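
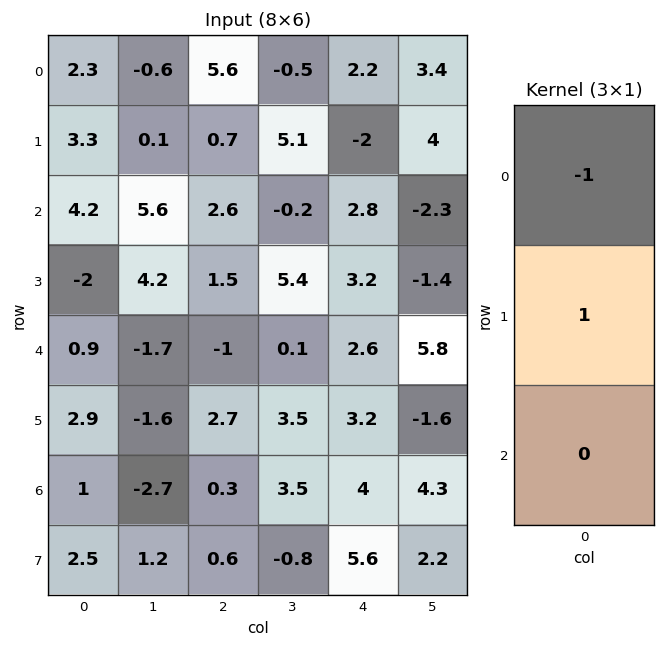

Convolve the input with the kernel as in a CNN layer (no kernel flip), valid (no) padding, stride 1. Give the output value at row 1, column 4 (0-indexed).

The receptive field on the input at this output position is [-2 / 2.8 / 3.2]. Elementwise product with the kernel and sum: -2·-1 + 2.8·1.

4.8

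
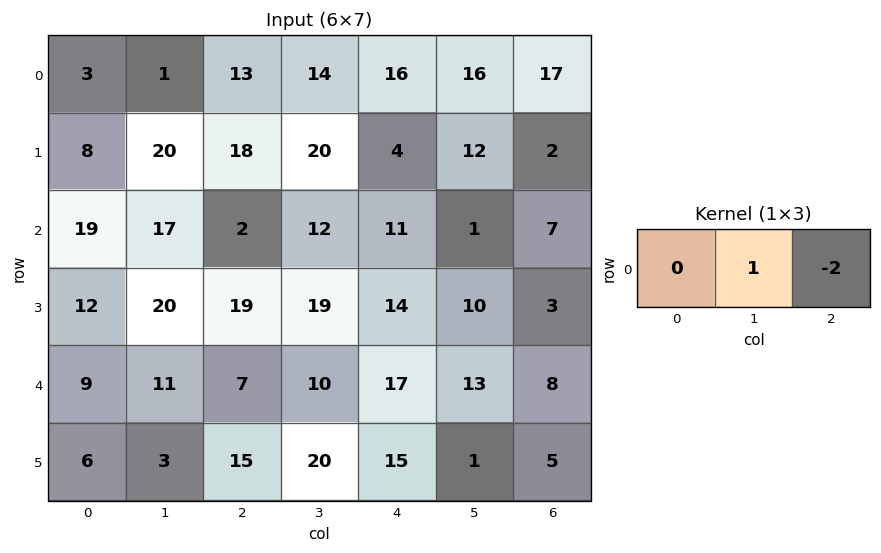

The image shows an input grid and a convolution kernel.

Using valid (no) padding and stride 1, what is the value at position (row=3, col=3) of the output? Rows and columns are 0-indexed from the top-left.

-6

The receptive field on the input at this output position is [19 14 10]. Elementwise product with the kernel and sum: 14·1 + 10·-2.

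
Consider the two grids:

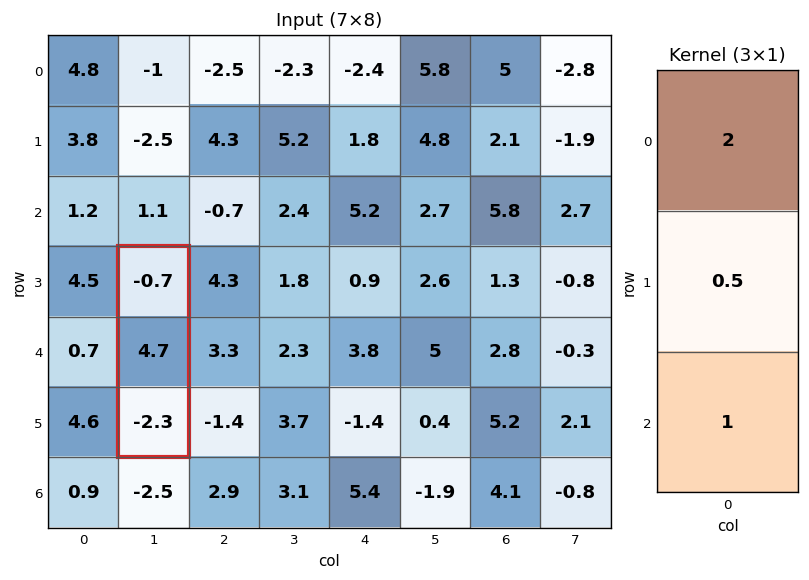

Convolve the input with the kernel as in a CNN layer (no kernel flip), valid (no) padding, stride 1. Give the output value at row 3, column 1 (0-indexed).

The receptive field on the input at this output position is [-0.7 / 4.7 / -2.3]. Elementwise product with the kernel and sum: -0.7·2 + 4.7·0.5 + -2.3·1.

-1.35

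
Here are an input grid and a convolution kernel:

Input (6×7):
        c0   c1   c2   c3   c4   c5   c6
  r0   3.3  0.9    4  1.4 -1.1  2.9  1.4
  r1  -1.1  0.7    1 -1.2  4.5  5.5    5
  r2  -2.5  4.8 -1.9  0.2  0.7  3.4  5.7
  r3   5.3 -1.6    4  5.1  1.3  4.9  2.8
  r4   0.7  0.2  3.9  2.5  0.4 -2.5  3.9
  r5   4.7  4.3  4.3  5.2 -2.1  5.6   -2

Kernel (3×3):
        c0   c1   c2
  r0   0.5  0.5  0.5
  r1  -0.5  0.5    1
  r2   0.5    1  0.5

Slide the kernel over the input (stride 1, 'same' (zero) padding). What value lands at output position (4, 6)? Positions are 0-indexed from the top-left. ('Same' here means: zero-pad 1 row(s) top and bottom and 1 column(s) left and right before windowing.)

The receptive field on the zero-padded input at this output position is [4.9 2.8 0 / -2.5 3.9 0 / 5.6 -2 0]. Elementwise product with the kernel and sum: 4.9·0.5 + 2.8·0.5 + 0·0.5 + -2.5·-0.5 + 3.9·0.5 + 0·1 + 5.6·0.5 + -2·1 + 0·0.5.

7.85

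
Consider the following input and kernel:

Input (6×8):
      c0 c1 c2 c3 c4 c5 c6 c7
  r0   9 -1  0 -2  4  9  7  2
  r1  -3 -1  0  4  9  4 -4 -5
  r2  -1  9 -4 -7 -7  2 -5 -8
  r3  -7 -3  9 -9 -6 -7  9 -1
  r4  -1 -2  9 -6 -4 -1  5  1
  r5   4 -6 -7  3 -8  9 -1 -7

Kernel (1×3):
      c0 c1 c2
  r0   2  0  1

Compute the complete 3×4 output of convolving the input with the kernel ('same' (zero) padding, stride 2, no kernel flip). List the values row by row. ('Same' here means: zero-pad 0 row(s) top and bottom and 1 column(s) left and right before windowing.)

Output[0,0]: The receptive field on the zero-padded input at this output position is [0 9 -1]. Elementwise product with the kernel and sum: 0·2 + -1·1.

-1 -4 5 20
9 11 -12 -4
-2 -10 -13 -1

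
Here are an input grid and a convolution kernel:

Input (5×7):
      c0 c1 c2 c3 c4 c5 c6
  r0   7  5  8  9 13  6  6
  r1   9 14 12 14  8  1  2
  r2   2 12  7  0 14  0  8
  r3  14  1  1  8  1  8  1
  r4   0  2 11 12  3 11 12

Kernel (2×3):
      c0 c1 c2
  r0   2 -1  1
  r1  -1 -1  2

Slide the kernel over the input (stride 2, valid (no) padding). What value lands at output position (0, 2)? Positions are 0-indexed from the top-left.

21

The receptive field on the input at this output position is [13 6 6 / 8 1 2]. Elementwise product with the kernel and sum: 13·2 + 6·-1 + 6·1 + 8·-1 + 1·-1 + 2·2.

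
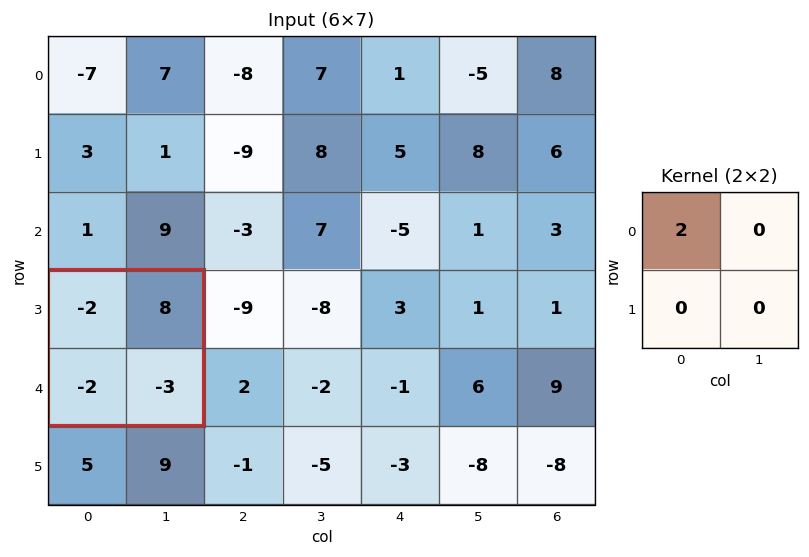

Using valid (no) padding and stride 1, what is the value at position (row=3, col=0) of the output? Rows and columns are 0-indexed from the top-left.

-4

The receptive field on the input at this output position is [-2 8 / -2 -3]. Elementwise product with the kernel and sum: -2·2.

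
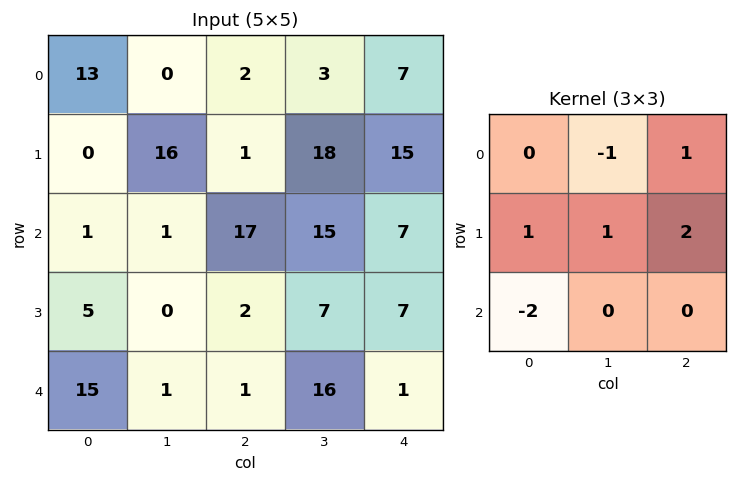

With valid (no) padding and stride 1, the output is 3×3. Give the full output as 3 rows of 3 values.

18 52 19
11 65 39
-5 12 13

Output[0,0]: The receptive field on the input at this output position is [13 0 2 / 0 16 1 / 1 1 17]. Elementwise product with the kernel and sum: 0·-1 + 2·1 + 0·1 + 16·1 + 1·2 + 1·-2.
Output[0,1]: The receptive field on the input at this output position is [0 2 3 / 16 1 18 / 1 17 15]. Elementwise product with the kernel and sum: 2·-1 + 3·1 + 16·1 + 1·1 + 18·2 + 1·-2.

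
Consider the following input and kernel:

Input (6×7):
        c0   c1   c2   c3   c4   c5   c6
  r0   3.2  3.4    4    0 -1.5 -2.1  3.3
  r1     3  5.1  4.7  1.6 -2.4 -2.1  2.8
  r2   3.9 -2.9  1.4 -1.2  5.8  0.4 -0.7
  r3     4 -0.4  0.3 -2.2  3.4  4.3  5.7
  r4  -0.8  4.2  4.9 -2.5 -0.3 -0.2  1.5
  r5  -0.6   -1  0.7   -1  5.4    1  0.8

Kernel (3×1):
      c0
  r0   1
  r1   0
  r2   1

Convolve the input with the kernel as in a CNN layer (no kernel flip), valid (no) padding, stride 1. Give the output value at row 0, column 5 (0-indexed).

-1.7

The receptive field on the input at this output position is [-2.1 / -2.1 / 0.4]. Elementwise product with the kernel and sum: -2.1·1 + 0.4·1.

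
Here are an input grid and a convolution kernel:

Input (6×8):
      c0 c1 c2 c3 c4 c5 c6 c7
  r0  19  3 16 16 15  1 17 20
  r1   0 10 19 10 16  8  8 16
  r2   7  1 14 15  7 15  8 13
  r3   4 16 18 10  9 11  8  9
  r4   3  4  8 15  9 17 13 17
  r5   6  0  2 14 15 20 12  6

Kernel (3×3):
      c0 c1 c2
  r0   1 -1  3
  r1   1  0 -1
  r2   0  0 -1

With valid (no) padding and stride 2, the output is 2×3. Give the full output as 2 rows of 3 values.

Output[0,0]: The receptive field on the input at this output position is [19 3 16 / 0 10 19 / 7 1 14]. Elementwise product with the kernel and sum: 19·1 + 3·-1 + 16·3 + 0·1 + 19·-1 + 14·-1.
Output[0,1]: The receptive field on the input at this output position is [16 16 15 / 19 10 16 / 14 15 7]. Elementwise product with the kernel and sum: 16·1 + 16·-1 + 15·3 + 19·1 + 16·-1 + 7·-1.

31 41 65
26 20 4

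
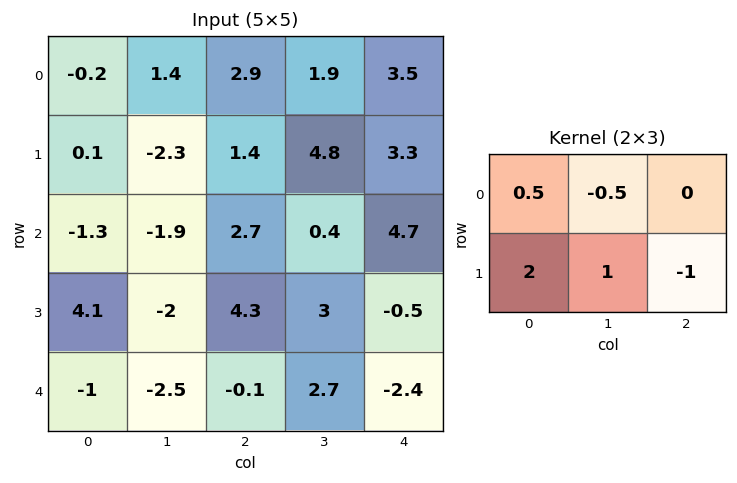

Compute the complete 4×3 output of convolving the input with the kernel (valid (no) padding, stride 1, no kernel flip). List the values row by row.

-4.3 -8.75 4.8
-6 -3.35 -0.6
2.2 -5 13.25
-1.35 -10.95 5.55

Output[0,0]: The receptive field on the input at this output position is [-0.2 1.4 2.9 / 0.1 -2.3 1.4]. Elementwise product with the kernel and sum: -0.2·0.5 + 1.4·-0.5 + 0.1·2 + -2.3·1 + 1.4·-1.
Output[0,1]: The receptive field on the input at this output position is [1.4 2.9 1.9 / -2.3 1.4 4.8]. Elementwise product with the kernel and sum: 1.4·0.5 + 2.9·-0.5 + -2.3·2 + 1.4·1 + 4.8·-1.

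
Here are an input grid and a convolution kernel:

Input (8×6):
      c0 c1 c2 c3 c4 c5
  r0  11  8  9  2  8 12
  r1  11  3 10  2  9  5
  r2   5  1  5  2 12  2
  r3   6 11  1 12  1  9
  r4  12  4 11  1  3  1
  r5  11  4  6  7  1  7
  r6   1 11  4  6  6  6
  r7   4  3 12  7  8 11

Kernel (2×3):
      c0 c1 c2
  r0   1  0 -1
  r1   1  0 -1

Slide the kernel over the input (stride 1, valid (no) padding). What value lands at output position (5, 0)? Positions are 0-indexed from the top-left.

The receptive field on the input at this output position is [11 4 6 / 1 11 4]. Elementwise product with the kernel and sum: 11·1 + 6·-1 + 1·1 + 4·-1.

2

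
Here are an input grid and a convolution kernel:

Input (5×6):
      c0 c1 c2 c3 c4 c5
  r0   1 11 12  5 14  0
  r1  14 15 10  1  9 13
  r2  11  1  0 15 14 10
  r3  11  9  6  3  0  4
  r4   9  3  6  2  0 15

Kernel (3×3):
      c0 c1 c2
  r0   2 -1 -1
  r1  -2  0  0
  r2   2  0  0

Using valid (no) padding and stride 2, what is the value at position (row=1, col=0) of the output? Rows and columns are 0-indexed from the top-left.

17

The receptive field on the input at this output position is [11 1 0 / 11 9 6 / 9 3 6]. Elementwise product with the kernel and sum: 11·2 + 1·-1 + 0·-1 + 11·-2 + 9·2.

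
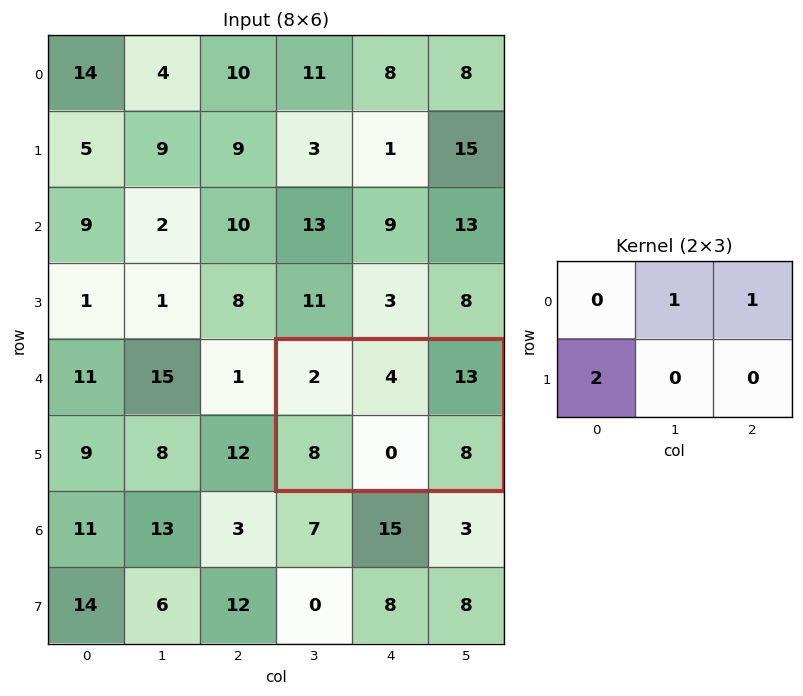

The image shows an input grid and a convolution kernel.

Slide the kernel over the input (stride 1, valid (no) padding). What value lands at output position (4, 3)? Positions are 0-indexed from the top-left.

33

The receptive field on the input at this output position is [2 4 13 / 8 0 8]. Elementwise product with the kernel and sum: 4·1 + 13·1 + 8·2.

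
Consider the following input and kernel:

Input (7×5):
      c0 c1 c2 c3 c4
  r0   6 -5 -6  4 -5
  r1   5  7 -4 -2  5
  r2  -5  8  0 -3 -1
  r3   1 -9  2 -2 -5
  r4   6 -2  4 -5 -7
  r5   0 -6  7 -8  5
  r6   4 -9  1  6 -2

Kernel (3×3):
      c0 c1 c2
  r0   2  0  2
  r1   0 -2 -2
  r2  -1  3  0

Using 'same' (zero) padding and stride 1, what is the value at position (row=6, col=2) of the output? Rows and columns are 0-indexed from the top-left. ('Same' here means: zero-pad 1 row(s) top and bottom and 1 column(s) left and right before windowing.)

-42

The receptive field on the zero-padded input at this output position is [-6 7 -8 / -9 1 6 / 0 0 0]. Elementwise product with the kernel and sum: -6·2 + -8·2 + 1·-2 + 6·-2 + 0·-1 + 0·3.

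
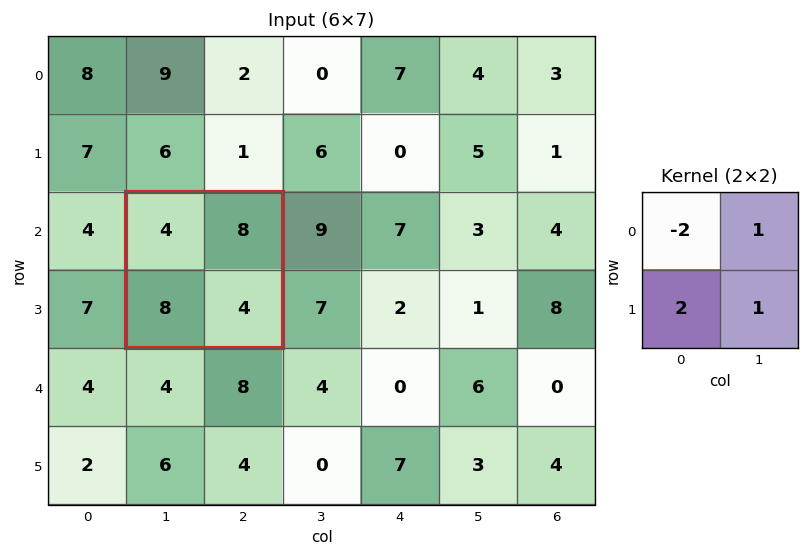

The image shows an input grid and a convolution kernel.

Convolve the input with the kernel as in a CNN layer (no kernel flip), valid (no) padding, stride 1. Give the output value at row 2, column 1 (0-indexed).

The receptive field on the input at this output position is [4 8 / 8 4]. Elementwise product with the kernel and sum: 4·-2 + 8·1 + 8·2 + 4·1.

20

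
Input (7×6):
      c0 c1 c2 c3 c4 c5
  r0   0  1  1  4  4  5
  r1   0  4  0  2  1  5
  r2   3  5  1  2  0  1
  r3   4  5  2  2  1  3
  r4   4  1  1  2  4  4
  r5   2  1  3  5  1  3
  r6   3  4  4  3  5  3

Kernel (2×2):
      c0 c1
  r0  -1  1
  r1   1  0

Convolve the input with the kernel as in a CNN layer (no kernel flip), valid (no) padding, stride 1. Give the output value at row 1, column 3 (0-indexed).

1

The receptive field on the input at this output position is [2 1 / 2 0]. Elementwise product with the kernel and sum: 2·-1 + 1·1 + 2·1.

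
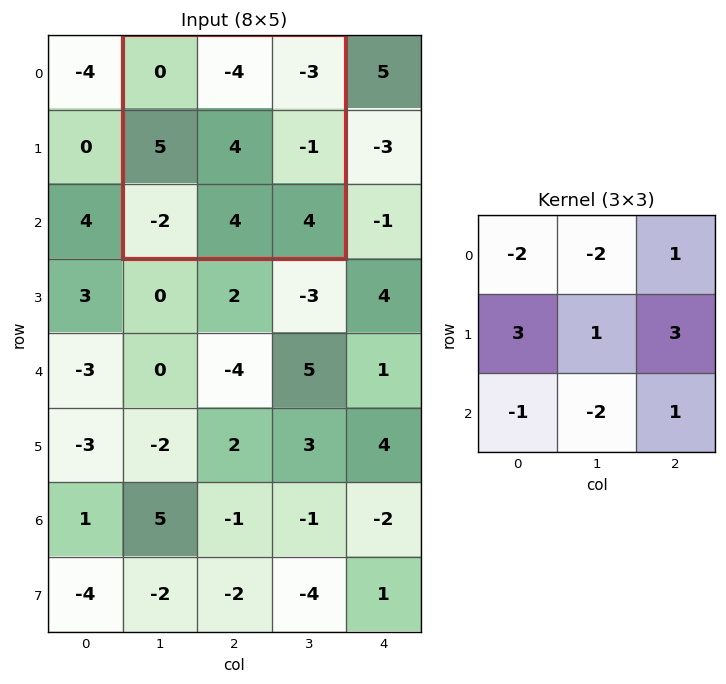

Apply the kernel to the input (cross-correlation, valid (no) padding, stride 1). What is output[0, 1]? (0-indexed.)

19

The receptive field on the input at this output position is [0 -4 -3 / 5 4 -1 / -2 4 4]. Elementwise product with the kernel and sum: 0·-2 + -4·-2 + -3·1 + 5·3 + 4·1 + -1·3 + -2·-1 + 4·-2 + 4·1.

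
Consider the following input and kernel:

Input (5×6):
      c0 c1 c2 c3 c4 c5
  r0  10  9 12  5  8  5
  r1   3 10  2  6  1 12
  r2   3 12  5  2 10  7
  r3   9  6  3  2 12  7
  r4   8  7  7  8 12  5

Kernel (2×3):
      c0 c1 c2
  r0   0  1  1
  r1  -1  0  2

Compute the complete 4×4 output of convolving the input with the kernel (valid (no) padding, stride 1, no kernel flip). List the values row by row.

Output[0,0]: The receptive field on the input at this output position is [10 9 12 / 3 10 2]. Elementwise product with the kernel and sum: 9·1 + 12·1 + 3·-1 + 2·2.

22 19 13 31
19 0 22 25
14 5 33 29
15 14 31 21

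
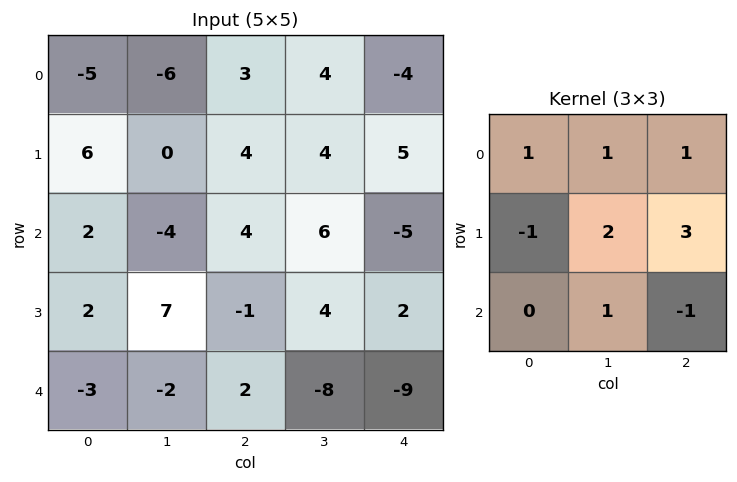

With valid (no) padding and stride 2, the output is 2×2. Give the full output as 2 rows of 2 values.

Output[0,0]: The receptive field on the input at this output position is [-5 -6 3 / 6 0 4 / 2 -4 4]. Elementwise product with the kernel and sum: -5·1 + -6·1 + 3·1 + 6·-1 + 0·2 + 4·3 + -4·1 + 4·-1.
Output[0,1]: The receptive field on the input at this output position is [3 4 -4 / 4 4 5 / 4 6 -5]. Elementwise product with the kernel and sum: 3·1 + 4·1 + -4·1 + 4·-1 + 4·2 + 5·3 + 6·1 + -5·-1.

-10 33
7 21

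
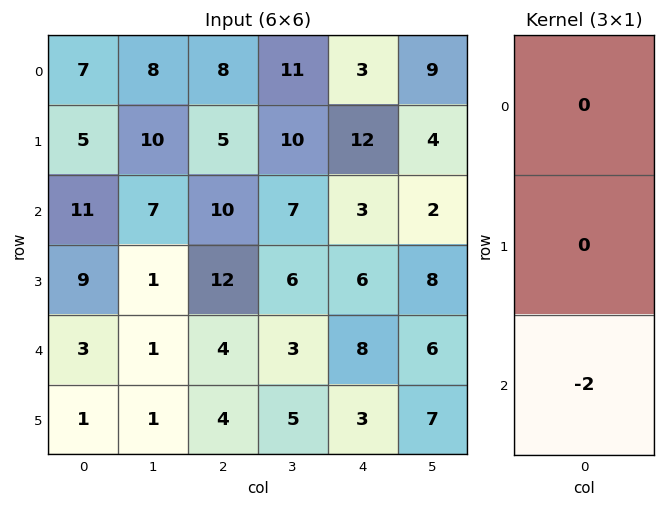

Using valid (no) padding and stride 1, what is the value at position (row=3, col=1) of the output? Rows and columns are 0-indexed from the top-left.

The receptive field on the input at this output position is [1 / 1 / 1]. Elementwise product with the kernel and sum: 1·-2.

-2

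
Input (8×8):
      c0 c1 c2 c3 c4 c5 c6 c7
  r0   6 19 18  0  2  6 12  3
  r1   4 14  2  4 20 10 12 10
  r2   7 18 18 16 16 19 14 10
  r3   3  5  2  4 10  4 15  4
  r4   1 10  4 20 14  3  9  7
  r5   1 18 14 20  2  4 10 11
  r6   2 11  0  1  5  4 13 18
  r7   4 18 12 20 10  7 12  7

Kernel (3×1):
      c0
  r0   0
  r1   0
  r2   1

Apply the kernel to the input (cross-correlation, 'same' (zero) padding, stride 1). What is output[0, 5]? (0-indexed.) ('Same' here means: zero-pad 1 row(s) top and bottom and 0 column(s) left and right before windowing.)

10

The receptive field on the zero-padded input at this output position is [0 / 6 / 10]. Elementwise product with the kernel and sum: 10·1.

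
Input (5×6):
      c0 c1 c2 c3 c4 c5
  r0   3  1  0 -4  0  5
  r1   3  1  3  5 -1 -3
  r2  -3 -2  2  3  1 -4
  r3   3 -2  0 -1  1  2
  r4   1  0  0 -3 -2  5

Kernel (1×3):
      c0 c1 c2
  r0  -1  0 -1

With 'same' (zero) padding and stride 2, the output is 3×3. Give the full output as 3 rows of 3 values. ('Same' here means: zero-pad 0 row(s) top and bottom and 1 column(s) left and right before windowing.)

Output[0,0]: The receptive field on the zero-padded input at this output position is [0 3 1]. Elementwise product with the kernel and sum: 0·-1 + 1·-1.
Output[0,1]: The receptive field on the zero-padded input at this output position is [1 0 -4]. Elementwise product with the kernel and sum: 1·-1 + -4·-1.

-1 3 -1
2 -1 1
0 3 -2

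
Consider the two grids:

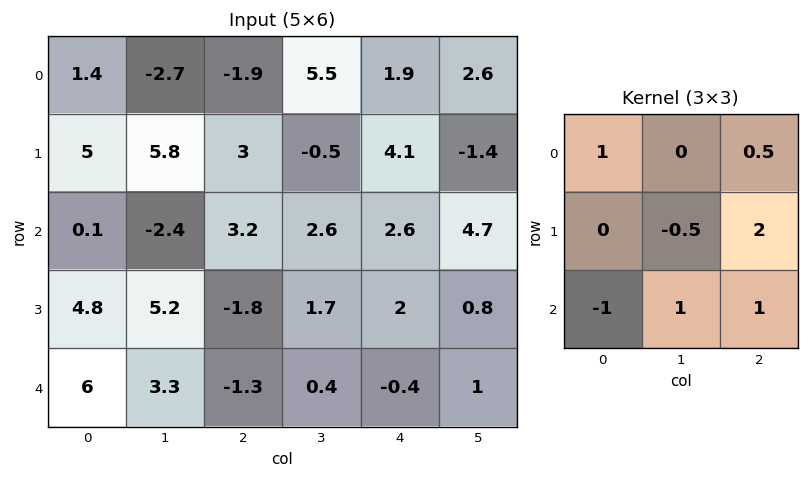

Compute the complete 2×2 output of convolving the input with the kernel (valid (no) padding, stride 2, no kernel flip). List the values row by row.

4.25 9.5
-8.5 8.95

Output[0,0]: The receptive field on the input at this output position is [1.4 -2.7 -1.9 / 5 5.8 3 / 0.1 -2.4 3.2]. Elementwise product with the kernel and sum: 1.4·1 + -1.9·0.5 + 5.8·-0.5 + 3·2 + 0.1·-1 + -2.4·1 + 3.2·1.
Output[0,1]: The receptive field on the input at this output position is [-1.9 5.5 1.9 / 3 -0.5 4.1 / 3.2 2.6 2.6]. Elementwise product with the kernel and sum: -1.9·1 + 1.9·0.5 + -0.5·-0.5 + 4.1·2 + 3.2·-1 + 2.6·1 + 2.6·1.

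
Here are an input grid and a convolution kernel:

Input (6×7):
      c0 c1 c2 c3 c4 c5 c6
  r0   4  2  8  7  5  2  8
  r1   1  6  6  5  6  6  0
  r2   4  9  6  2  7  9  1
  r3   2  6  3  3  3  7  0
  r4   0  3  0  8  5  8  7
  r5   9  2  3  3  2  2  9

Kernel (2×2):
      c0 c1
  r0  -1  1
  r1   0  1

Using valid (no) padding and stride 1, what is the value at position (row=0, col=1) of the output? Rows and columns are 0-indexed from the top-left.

12

The receptive field on the input at this output position is [2 8 / 6 6]. Elementwise product with the kernel and sum: 2·-1 + 8·1 + 6·1.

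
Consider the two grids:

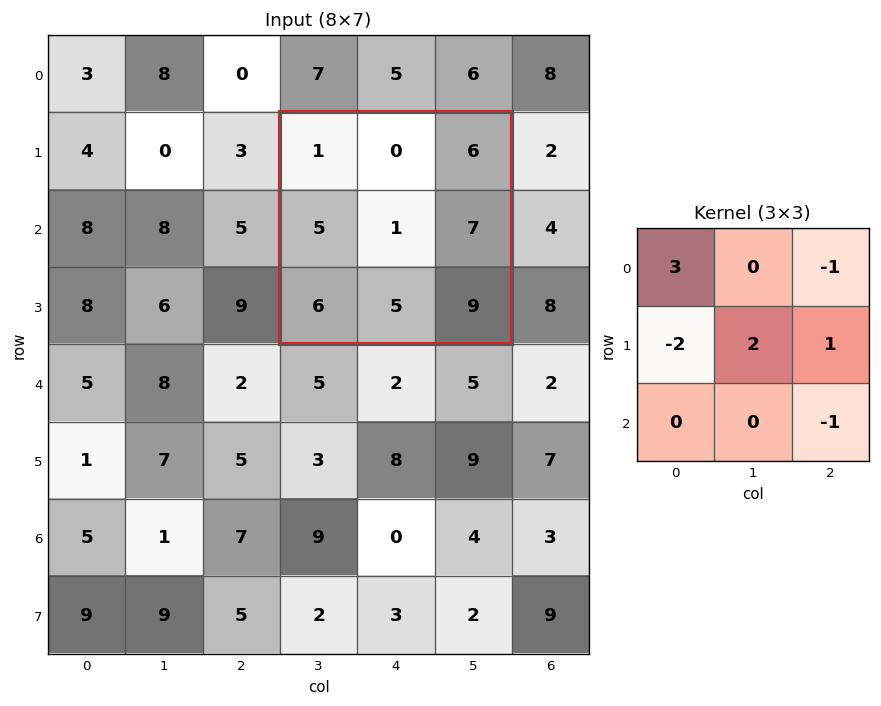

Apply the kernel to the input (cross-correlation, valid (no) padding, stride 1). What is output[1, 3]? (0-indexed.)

The receptive field on the input at this output position is [1 0 6 / 5 1 7 / 6 5 9]. Elementwise product with the kernel and sum: 1·3 + 6·-1 + 5·-2 + 1·2 + 7·1 + 9·-1.

-13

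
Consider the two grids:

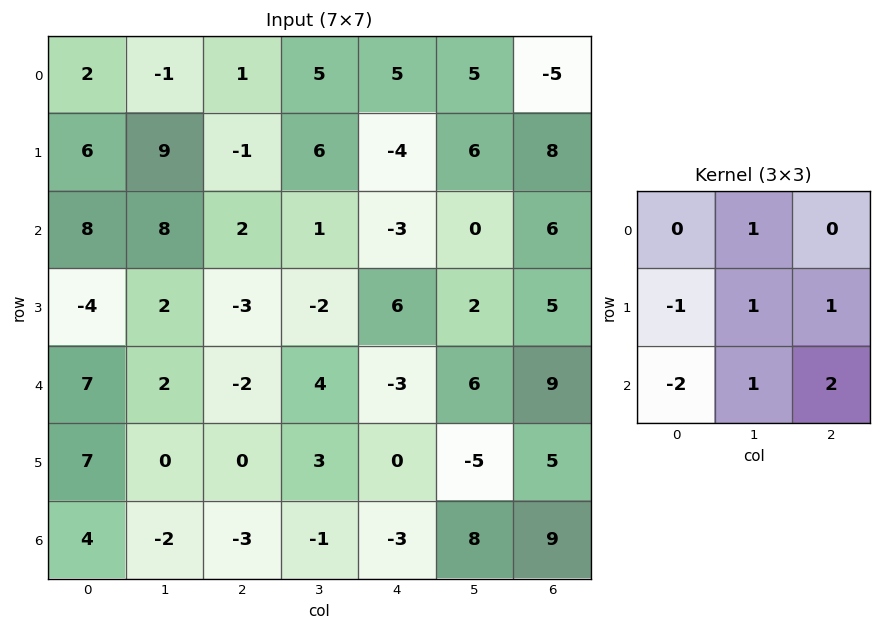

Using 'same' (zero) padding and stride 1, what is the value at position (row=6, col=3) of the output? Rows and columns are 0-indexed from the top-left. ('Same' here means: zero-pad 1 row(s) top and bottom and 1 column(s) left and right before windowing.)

2

The receptive field on the zero-padded input at this output position is [0 3 0 / -3 -1 -3 / 0 0 0]. Elementwise product with the kernel and sum: 3·1 + -3·-1 + -1·1 + -3·1 + 0·-2 + 0·1 + 0·2.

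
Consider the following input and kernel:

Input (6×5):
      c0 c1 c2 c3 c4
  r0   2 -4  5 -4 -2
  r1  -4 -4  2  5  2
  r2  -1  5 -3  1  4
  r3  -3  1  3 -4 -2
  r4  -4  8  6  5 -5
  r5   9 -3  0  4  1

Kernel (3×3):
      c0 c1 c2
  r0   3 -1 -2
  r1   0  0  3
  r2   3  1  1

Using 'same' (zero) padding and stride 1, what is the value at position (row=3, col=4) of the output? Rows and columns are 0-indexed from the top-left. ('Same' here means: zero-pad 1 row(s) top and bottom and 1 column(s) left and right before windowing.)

9

The receptive field on the zero-padded input at this output position is [1 4 0 / -4 -2 0 / 5 -5 0]. Elementwise product with the kernel and sum: 1·3 + 4·-1 + 0·-2 + 0·3 + 5·3 + -5·1 + 0·1.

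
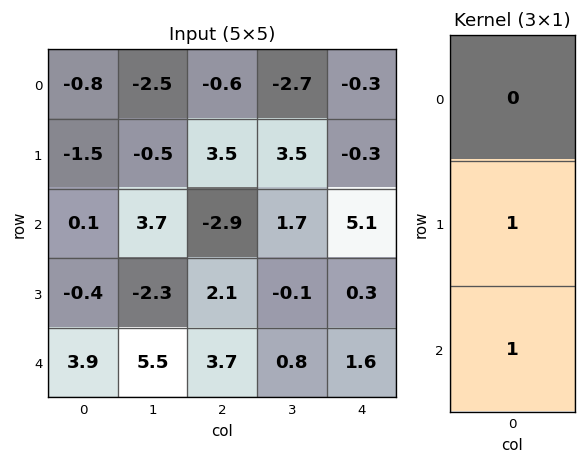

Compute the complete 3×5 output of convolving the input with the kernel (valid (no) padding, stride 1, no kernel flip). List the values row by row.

-1.4 3.2 0.6 5.2 4.8
-0.3 1.4 -0.8 1.6 5.4
3.5 3.2 5.8 0.7 1.9

Output[0,0]: The receptive field on the input at this output position is [-0.8 / -1.5 / 0.1]. Elementwise product with the kernel and sum: -1.5·1 + 0.1·1.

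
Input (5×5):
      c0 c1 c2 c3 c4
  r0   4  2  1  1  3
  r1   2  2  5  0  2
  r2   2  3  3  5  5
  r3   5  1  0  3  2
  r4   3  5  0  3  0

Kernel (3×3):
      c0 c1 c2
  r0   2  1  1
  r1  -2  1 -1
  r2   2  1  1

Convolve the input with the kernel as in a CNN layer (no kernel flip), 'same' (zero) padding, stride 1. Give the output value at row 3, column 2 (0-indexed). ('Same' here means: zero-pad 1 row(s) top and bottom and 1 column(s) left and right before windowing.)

22

The receptive field on the zero-padded input at this output position is [3 3 5 / 1 0 3 / 5 0 3]. Elementwise product with the kernel and sum: 3·2 + 3·1 + 5·1 + 1·-2 + 0·1 + 3·-1 + 5·2 + 0·1 + 3·1.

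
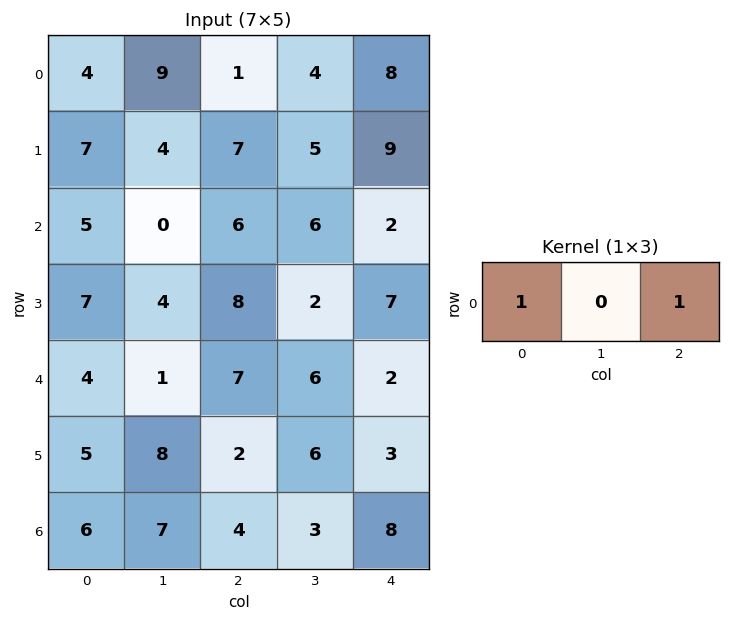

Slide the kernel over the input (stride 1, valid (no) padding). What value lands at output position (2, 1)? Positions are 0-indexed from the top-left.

6

The receptive field on the input at this output position is [0 6 6]. Elementwise product with the kernel and sum: 0·1 + 6·1.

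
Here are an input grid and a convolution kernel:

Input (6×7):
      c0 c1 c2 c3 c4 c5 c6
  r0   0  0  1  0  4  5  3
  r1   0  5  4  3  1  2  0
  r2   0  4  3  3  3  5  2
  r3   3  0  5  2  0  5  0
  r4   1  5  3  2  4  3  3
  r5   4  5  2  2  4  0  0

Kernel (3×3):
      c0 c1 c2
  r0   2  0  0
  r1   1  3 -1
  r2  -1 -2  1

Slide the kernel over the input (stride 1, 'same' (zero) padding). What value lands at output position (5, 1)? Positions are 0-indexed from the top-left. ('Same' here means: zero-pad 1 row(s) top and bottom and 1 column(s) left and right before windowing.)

The receptive field on the zero-padded input at this output position is [1 5 3 / 4 5 2 / 0 0 0]. Elementwise product with the kernel and sum: 1·2 + 4·1 + 5·3 + 2·-1 + 0·-1 + 0·-2 + 0·1.

19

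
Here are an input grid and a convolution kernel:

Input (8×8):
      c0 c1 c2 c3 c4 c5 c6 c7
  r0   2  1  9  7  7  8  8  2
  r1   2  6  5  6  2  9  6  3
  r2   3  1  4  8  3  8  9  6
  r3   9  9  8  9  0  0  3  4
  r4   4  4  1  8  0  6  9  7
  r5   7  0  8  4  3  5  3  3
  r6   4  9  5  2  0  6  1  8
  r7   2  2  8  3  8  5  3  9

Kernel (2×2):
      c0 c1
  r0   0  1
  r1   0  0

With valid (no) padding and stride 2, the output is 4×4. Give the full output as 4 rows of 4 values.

1 7 8 2
1 8 8 6
4 8 6 7
9 2 6 8

Output[0,0]: The receptive field on the input at this output position is [2 1 / 2 6]. Elementwise product with the kernel and sum: 1·1.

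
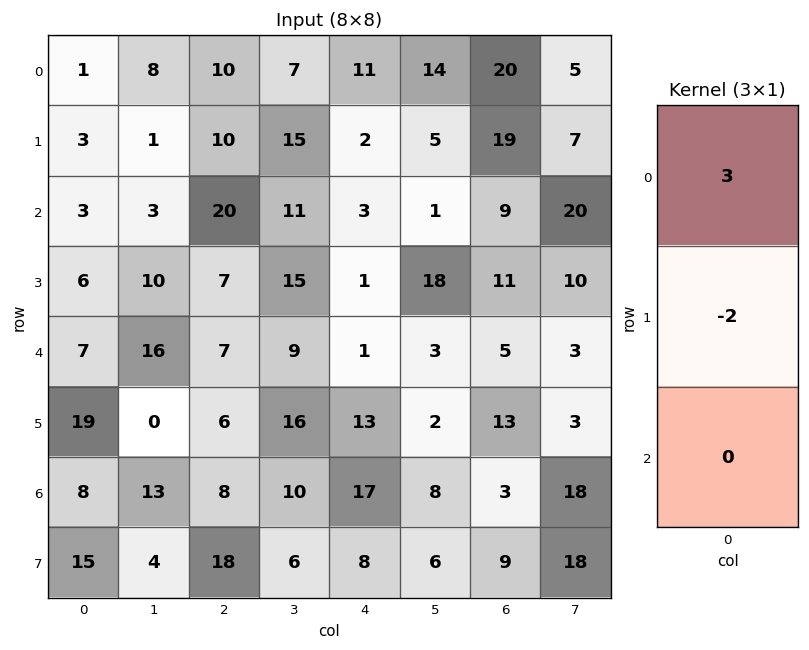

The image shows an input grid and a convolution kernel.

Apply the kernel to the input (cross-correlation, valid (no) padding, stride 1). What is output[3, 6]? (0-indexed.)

The receptive field on the input at this output position is [11 / 5 / 13]. Elementwise product with the kernel and sum: 11·3 + 5·-2.

23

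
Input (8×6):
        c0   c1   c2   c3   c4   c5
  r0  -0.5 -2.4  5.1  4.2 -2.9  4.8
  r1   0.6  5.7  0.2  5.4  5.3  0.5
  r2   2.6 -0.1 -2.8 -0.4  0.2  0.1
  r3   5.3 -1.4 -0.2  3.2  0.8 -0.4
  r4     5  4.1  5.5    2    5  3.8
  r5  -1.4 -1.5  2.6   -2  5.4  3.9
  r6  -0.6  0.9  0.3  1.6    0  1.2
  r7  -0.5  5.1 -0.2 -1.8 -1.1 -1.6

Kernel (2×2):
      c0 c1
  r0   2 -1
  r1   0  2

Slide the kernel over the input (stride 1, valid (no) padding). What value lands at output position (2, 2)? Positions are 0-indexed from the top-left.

1.2

The receptive field on the input at this output position is [-2.8 -0.4 / -0.2 3.2]. Elementwise product with the kernel and sum: -2.8·2 + -0.4·-1 + 3.2·2.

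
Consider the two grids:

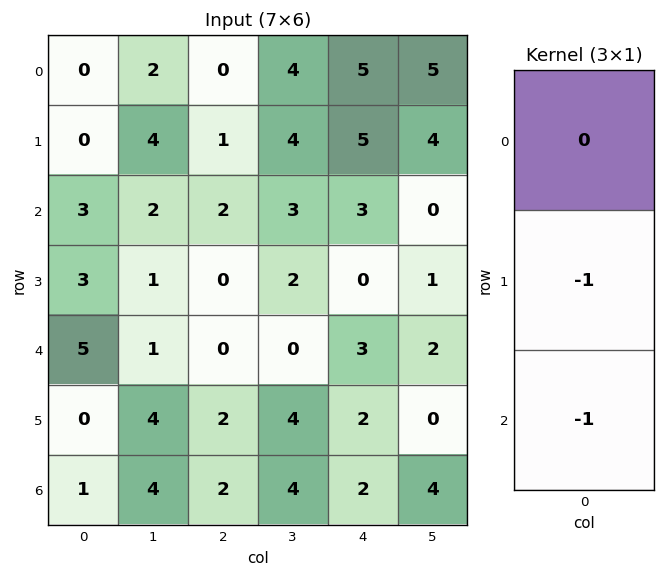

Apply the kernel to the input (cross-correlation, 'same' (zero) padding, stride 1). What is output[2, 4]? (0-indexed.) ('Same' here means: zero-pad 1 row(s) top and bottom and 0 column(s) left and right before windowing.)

-3

The receptive field on the zero-padded input at this output position is [5 / 3 / 0]. Elementwise product with the kernel and sum: 3·-1 + 0·-1.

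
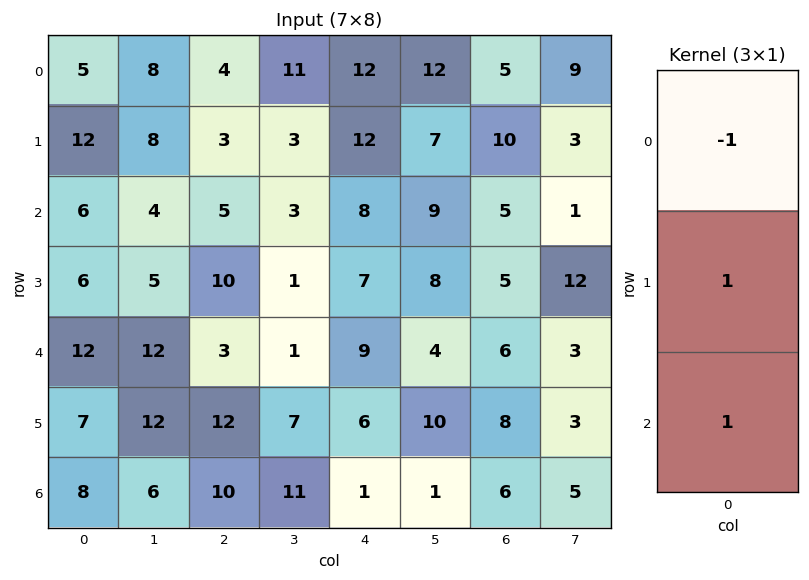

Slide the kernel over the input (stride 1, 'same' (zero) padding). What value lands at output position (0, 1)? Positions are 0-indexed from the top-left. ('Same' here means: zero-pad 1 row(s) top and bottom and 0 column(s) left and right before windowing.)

The receptive field on the zero-padded input at this output position is [0 / 8 / 8]. Elementwise product with the kernel and sum: 0·-1 + 8·1 + 8·1.

16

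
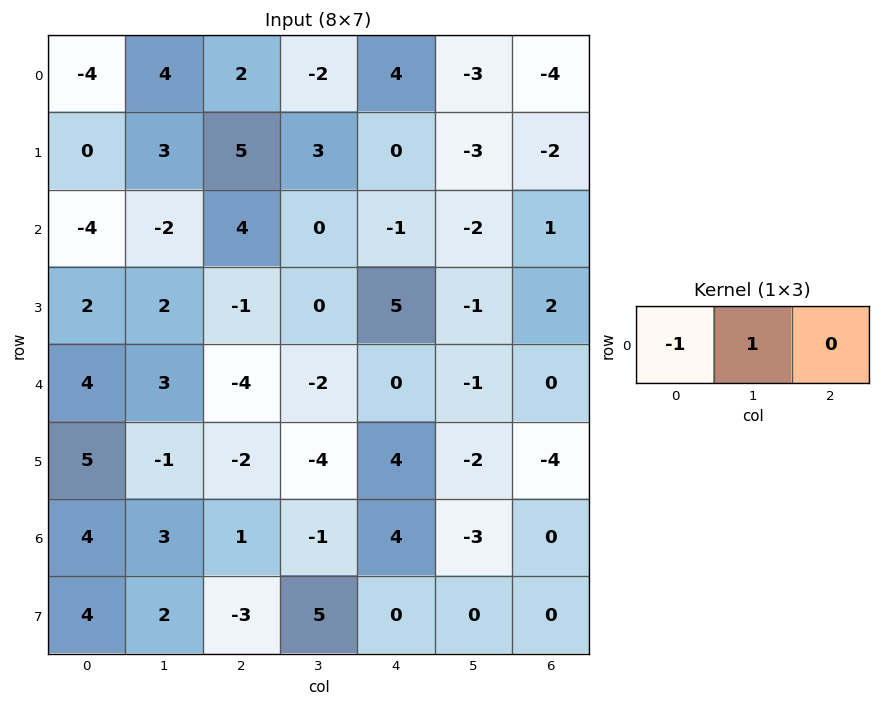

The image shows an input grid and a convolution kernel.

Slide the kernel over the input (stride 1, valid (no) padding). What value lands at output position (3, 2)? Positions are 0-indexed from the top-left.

The receptive field on the input at this output position is [-1 0 5]. Elementwise product with the kernel and sum: -1·-1 + 0·1.

1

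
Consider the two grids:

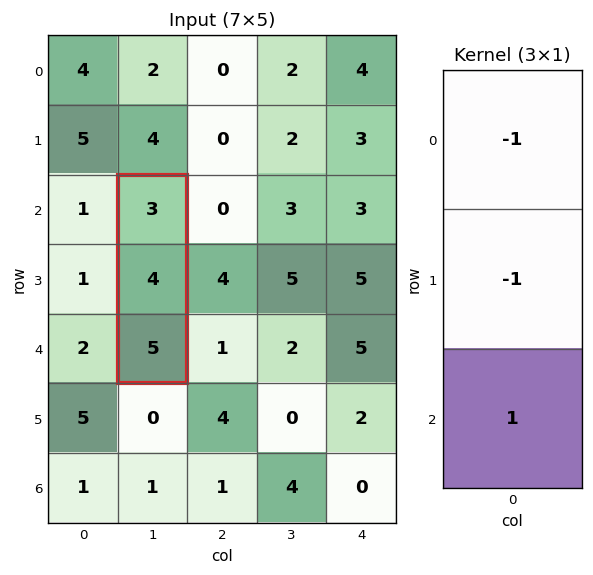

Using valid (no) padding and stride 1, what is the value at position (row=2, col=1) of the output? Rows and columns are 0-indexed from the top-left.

The receptive field on the input at this output position is [3 / 4 / 5]. Elementwise product with the kernel and sum: 3·-1 + 4·-1 + 5·1.

-2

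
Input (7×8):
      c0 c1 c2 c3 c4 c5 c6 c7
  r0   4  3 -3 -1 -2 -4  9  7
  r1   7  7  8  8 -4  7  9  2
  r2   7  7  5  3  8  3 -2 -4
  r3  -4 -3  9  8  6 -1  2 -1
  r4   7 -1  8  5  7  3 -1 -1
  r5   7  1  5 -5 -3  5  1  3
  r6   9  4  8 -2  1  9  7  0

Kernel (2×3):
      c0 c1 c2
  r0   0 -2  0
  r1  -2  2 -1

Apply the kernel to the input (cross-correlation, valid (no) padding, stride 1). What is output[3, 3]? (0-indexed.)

The receptive field on the input at this output position is [8 6 -1 / 5 7 3]. Elementwise product with the kernel and sum: 6·-2 + 5·-2 + 7·2 + 3·-1.

-11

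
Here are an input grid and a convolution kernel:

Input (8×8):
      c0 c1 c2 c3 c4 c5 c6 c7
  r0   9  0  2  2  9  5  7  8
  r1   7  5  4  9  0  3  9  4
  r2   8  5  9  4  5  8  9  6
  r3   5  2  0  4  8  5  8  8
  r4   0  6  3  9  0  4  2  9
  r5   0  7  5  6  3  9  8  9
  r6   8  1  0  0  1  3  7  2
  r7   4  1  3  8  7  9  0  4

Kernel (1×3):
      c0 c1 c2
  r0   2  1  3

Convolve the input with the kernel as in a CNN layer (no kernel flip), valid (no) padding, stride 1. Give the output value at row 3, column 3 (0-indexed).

31

The receptive field on the input at this output position is [4 8 5]. Elementwise product with the kernel and sum: 4·2 + 8·1 + 5·3.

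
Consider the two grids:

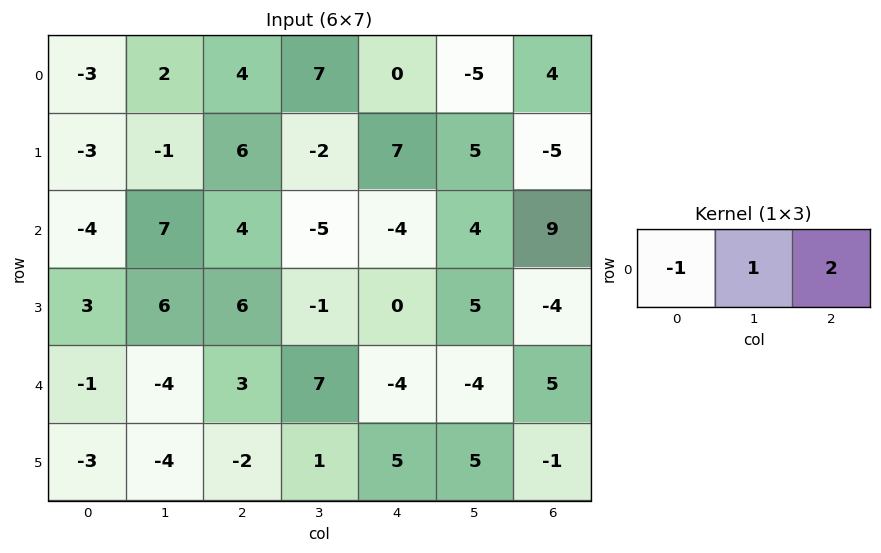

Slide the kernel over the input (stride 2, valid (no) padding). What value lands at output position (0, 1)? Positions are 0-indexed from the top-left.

The receptive field on the input at this output position is [4 7 0]. Elementwise product with the kernel and sum: 4·-1 + 7·1 + 0·2.

3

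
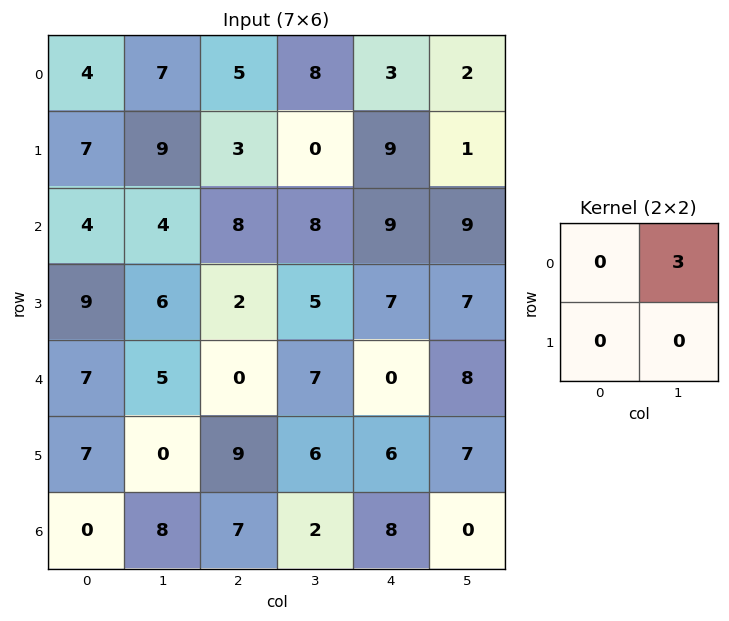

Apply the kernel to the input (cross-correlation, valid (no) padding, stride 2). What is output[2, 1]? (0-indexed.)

21

The receptive field on the input at this output position is [0 7 / 9 6]. Elementwise product with the kernel and sum: 7·3.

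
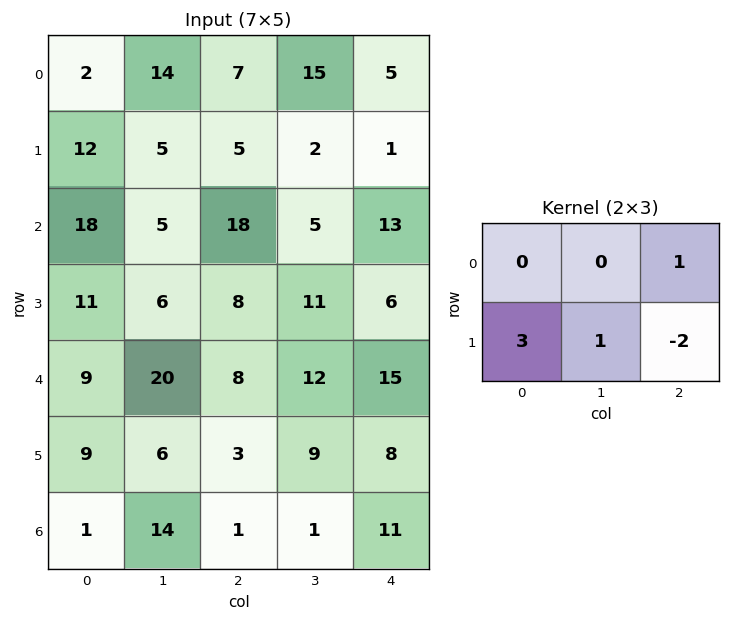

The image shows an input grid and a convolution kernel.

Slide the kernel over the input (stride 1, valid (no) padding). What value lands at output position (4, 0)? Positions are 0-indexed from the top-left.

The receptive field on the input at this output position is [9 20 8 / 9 6 3]. Elementwise product with the kernel and sum: 8·1 + 9·3 + 6·1 + 3·-2.

35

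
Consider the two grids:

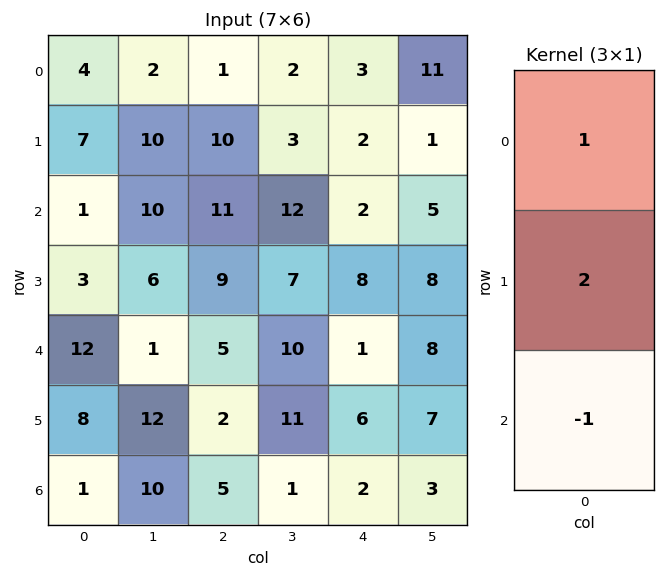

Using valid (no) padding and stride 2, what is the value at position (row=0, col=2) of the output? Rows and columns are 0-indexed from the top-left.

The receptive field on the input at this output position is [3 / 2 / 2]. Elementwise product with the kernel and sum: 3·1 + 2·2 + 2·-1.

5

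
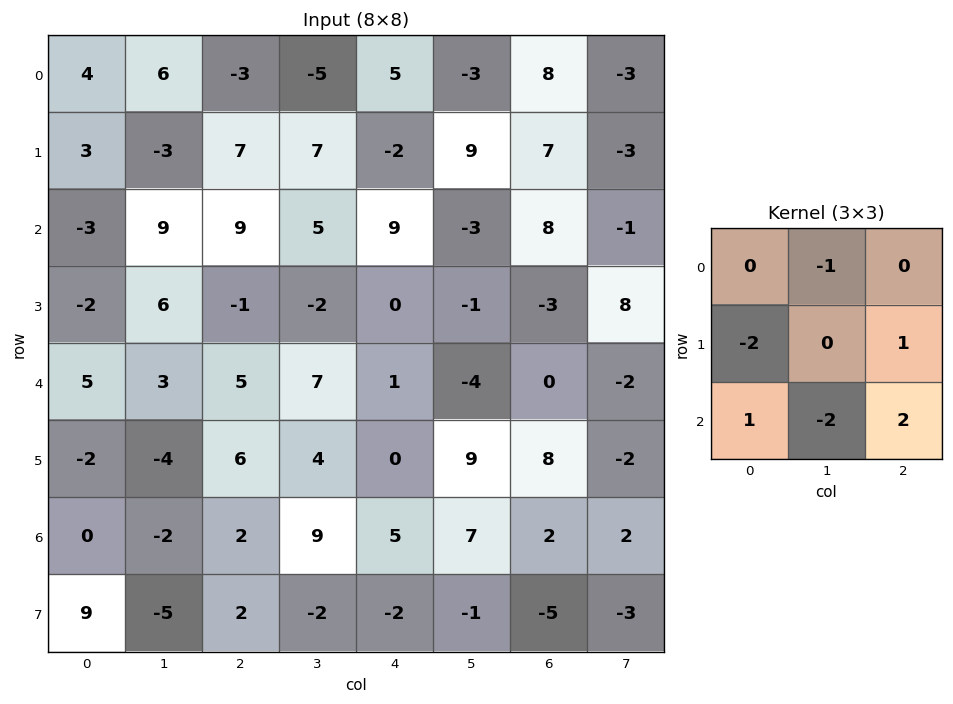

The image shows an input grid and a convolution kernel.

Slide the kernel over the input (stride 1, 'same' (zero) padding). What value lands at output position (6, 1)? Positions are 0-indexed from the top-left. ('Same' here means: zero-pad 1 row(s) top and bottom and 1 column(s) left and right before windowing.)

The receptive field on the zero-padded input at this output position is [-2 -4 6 / 0 -2 2 / 9 -5 2]. Elementwise product with the kernel and sum: -4·-1 + 0·-2 + 2·1 + 9·1 + -5·-2 + 2·2.

29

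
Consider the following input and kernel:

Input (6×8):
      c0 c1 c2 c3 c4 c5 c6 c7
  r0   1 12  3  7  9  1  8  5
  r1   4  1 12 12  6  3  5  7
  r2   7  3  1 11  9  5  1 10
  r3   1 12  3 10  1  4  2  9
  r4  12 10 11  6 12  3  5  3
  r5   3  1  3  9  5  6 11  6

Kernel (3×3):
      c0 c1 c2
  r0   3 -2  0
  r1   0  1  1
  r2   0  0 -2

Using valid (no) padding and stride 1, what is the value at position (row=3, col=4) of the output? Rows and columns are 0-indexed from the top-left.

The receptive field on the input at this output position is [1 4 2 / 12 3 5 / 5 6 11]. Elementwise product with the kernel and sum: 1·3 + 4·-2 + 3·1 + 5·1 + 11·-2.

-19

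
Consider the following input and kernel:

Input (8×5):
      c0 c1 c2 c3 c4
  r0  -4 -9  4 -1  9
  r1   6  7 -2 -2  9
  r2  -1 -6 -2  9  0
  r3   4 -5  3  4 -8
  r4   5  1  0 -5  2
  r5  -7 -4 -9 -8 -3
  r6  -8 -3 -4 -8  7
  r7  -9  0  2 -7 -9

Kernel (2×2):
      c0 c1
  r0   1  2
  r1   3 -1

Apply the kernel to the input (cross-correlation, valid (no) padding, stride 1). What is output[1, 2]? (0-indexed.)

-21

The receptive field on the input at this output position is [-2 -2 / -2 9]. Elementwise product with the kernel and sum: -2·1 + -2·2 + -2·3 + 9·-1.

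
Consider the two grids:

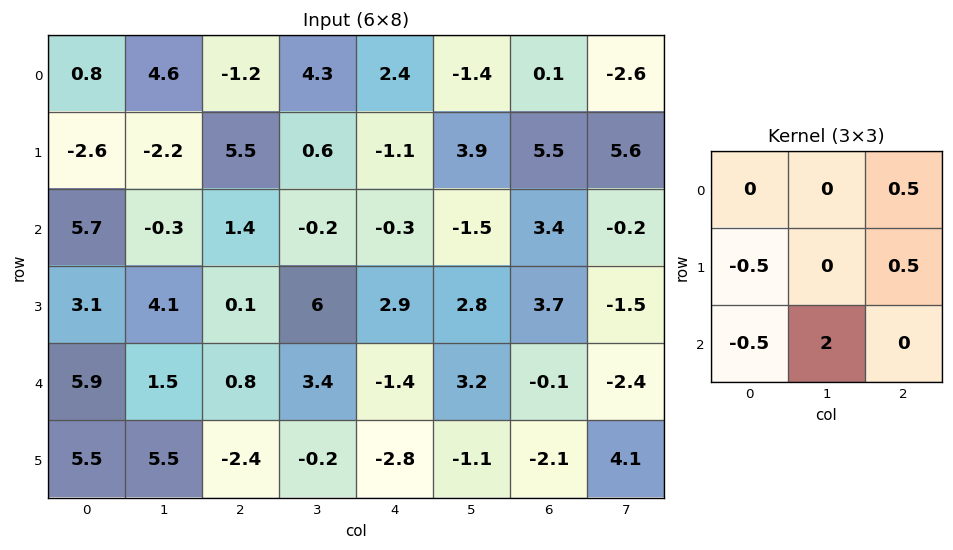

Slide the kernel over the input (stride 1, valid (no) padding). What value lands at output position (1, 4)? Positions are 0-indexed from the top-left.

8.75

The receptive field on the input at this output position is [-1.1 3.9 5.5 / -0.3 -1.5 3.4 / 2.9 2.8 3.7]. Elementwise product with the kernel and sum: 5.5·0.5 + -0.3·-0.5 + 3.4·0.5 + 2.9·-0.5 + 2.8·2.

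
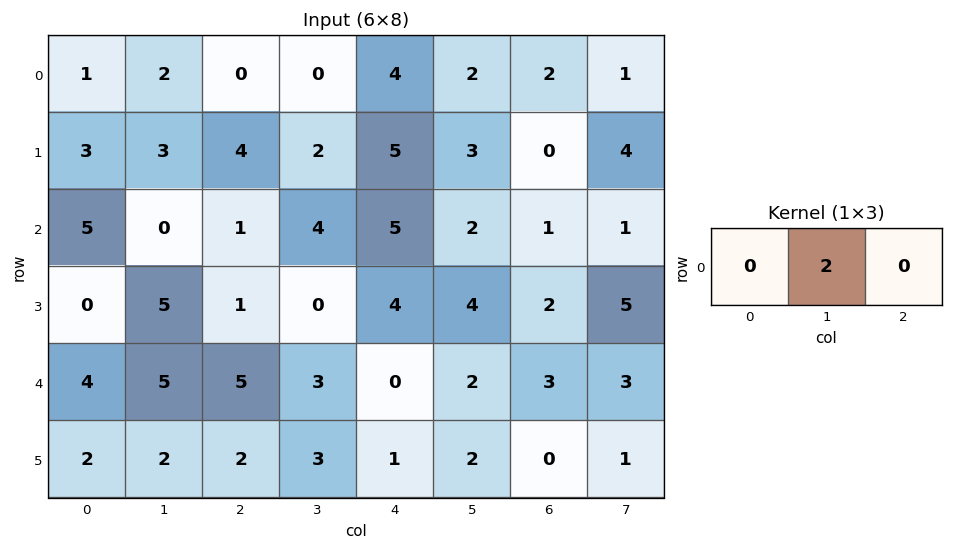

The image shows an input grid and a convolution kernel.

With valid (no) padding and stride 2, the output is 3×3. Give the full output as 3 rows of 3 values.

Output[0,0]: The receptive field on the input at this output position is [1 2 0]. Elementwise product with the kernel and sum: 2·2.
Output[0,1]: The receptive field on the input at this output position is [0 0 4]. Elementwise product with the kernel and sum: 0·2.

4 0 4
0 8 4
10 6 4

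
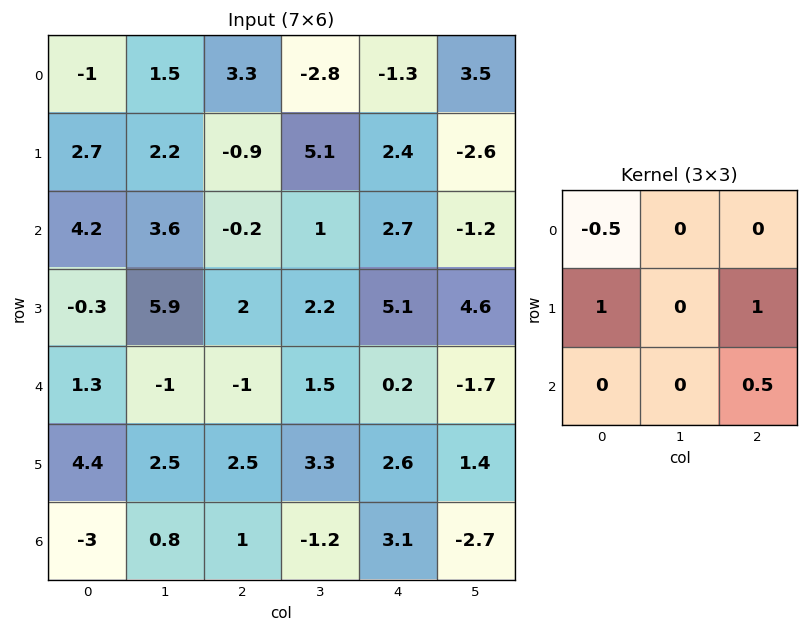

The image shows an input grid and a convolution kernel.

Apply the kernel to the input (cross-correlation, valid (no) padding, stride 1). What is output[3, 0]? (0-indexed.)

1.7

The receptive field on the input at this output position is [-0.3 5.9 2 / 1.3 -1 -1 / 4.4 2.5 2.5]. Elementwise product with the kernel and sum: -0.3·-0.5 + 1.3·1 + -1·1 + 2.5·0.5.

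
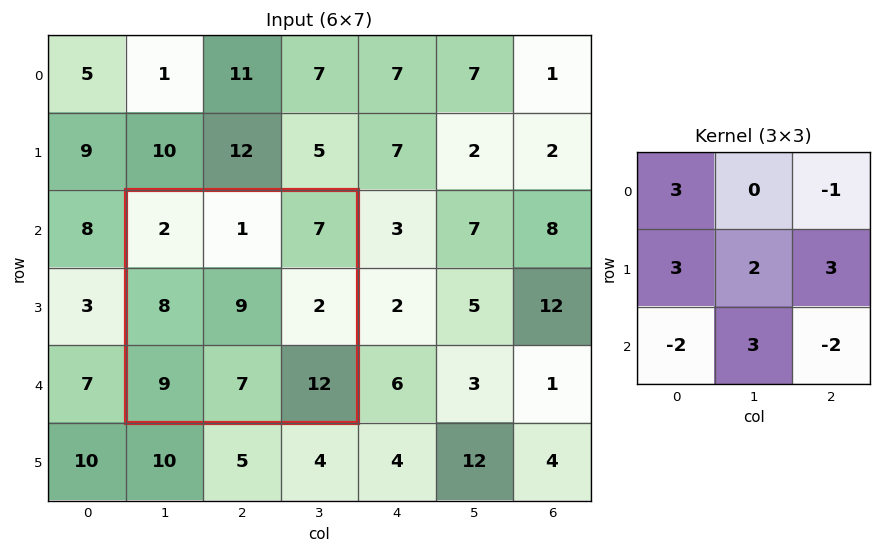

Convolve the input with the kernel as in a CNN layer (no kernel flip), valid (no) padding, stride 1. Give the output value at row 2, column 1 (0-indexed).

26

The receptive field on the input at this output position is [2 1 7 / 8 9 2 / 9 7 12]. Elementwise product with the kernel and sum: 2·3 + 7·-1 + 8·3 + 9·2 + 2·3 + 9·-2 + 7·3 + 12·-2.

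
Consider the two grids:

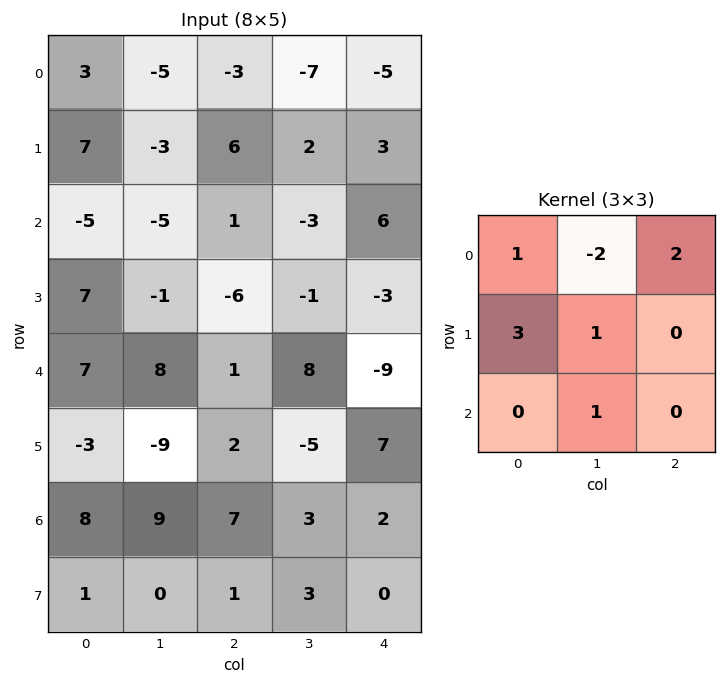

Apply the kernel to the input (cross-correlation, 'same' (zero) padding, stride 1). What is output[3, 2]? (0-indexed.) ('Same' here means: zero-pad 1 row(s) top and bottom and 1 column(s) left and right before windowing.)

-21

The receptive field on the zero-padded input at this output position is [-5 1 -3 / -1 -6 -1 / 8 1 8]. Elementwise product with the kernel and sum: -5·1 + 1·-2 + -3·2 + -1·3 + -6·1 + 1·1.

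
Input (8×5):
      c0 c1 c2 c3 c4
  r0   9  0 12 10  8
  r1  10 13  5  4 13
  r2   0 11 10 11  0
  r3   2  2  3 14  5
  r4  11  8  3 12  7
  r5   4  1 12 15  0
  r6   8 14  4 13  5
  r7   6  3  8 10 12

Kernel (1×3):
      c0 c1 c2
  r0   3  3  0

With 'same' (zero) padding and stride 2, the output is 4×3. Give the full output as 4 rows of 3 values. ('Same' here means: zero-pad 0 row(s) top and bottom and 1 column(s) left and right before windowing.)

27 36 54
0 63 33
33 33 57
24 54 54

Output[0,0]: The receptive field on the zero-padded input at this output position is [0 9 0]. Elementwise product with the kernel and sum: 0·3 + 9·3.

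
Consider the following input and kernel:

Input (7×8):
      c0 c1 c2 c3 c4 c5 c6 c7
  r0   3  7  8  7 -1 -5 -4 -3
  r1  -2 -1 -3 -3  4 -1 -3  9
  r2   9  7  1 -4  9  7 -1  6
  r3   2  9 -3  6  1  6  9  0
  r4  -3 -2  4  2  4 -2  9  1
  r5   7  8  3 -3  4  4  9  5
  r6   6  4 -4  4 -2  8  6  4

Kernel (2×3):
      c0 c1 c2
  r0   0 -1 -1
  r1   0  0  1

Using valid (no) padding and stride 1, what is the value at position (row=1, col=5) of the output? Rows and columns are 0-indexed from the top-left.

0

The receptive field on the input at this output position is [-1 -3 9 / 7 -1 6]. Elementwise product with the kernel and sum: -3·-1 + 9·-1 + 6·1.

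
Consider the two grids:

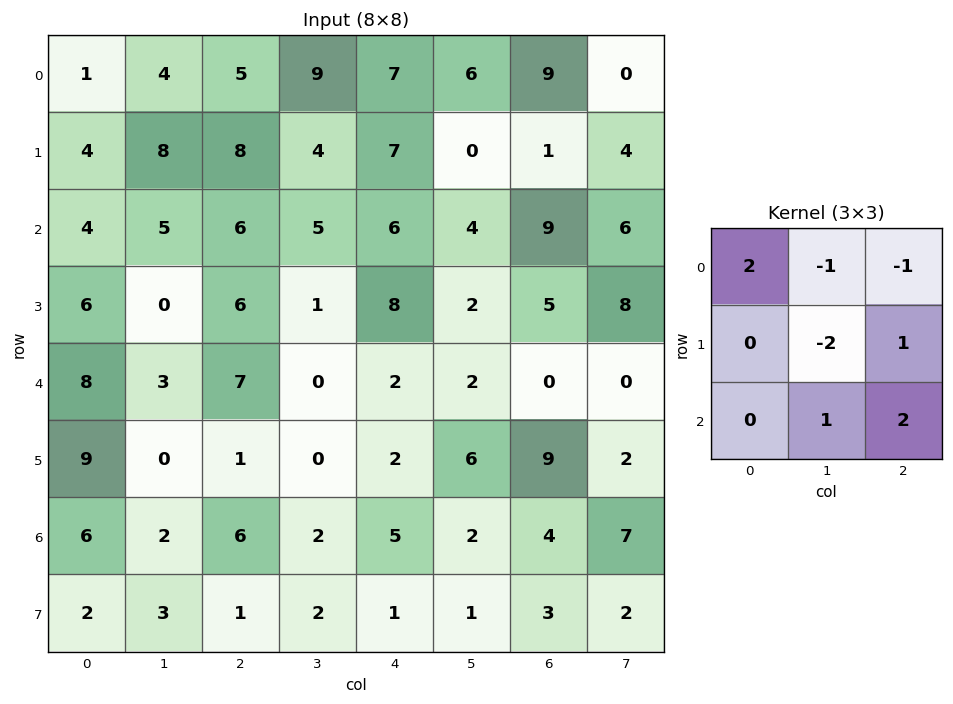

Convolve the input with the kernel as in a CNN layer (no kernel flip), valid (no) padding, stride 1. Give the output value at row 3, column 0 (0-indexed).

The receptive field on the input at this output position is [6 0 6 / 8 3 7 / 9 0 1]. Elementwise product with the kernel and sum: 6·2 + 0·-1 + 6·-1 + 3·-2 + 7·1 + 0·1 + 1·2.

9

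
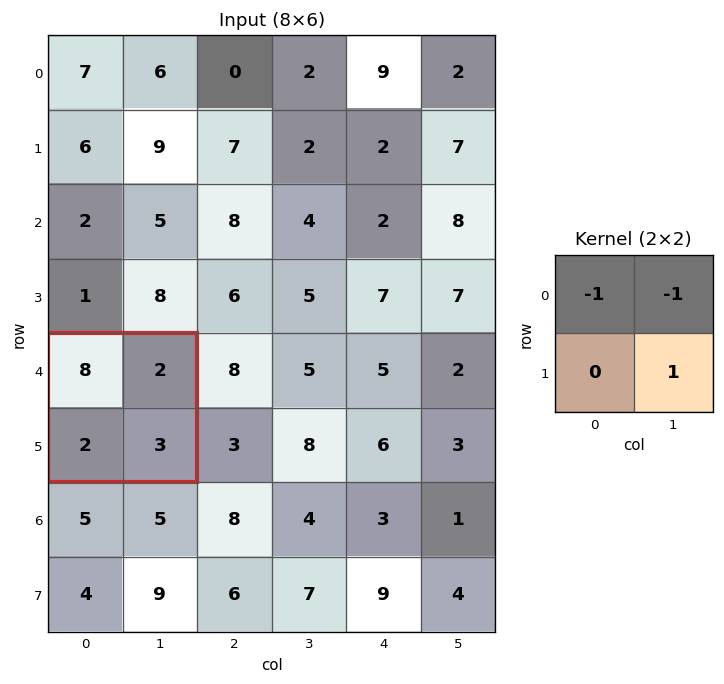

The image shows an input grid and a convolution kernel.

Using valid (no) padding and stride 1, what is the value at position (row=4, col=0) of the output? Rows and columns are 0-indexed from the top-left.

-7

The receptive field on the input at this output position is [8 2 / 2 3]. Elementwise product with the kernel and sum: 8·-1 + 2·-1 + 3·1.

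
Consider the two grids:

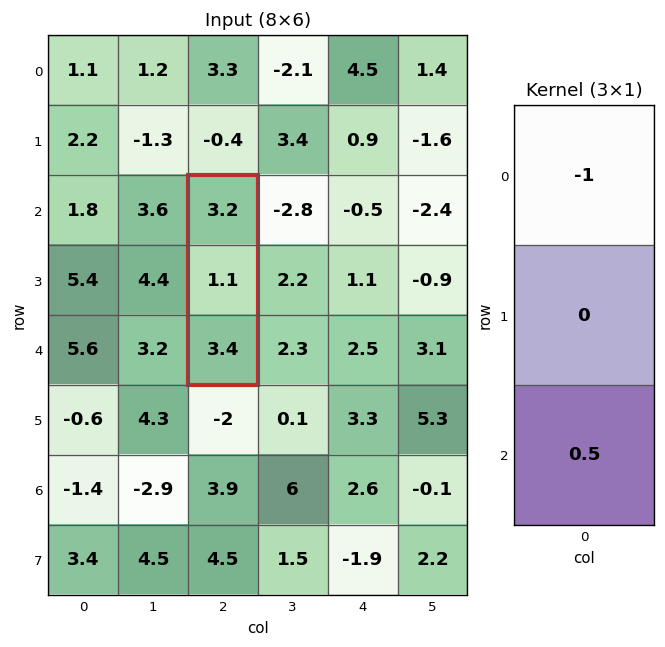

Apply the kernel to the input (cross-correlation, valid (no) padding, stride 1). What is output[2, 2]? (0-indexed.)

-1.5

The receptive field on the input at this output position is [3.2 / 1.1 / 3.4]. Elementwise product with the kernel and sum: 3.2·-1 + 3.4·0.5.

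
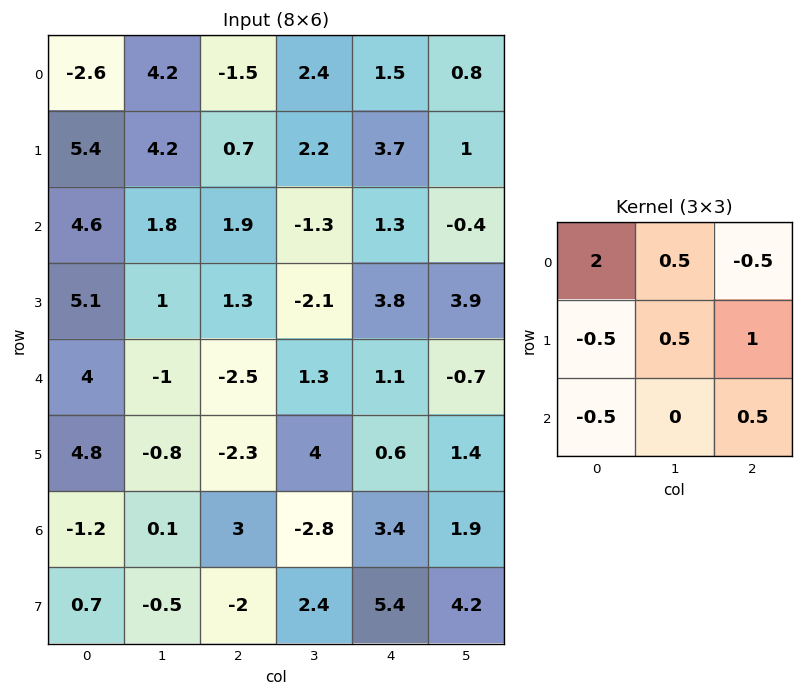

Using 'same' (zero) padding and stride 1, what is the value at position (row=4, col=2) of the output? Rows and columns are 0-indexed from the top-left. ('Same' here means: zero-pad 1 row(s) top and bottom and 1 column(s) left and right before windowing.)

The receptive field on the zero-padded input at this output position is [1 1.3 -2.1 / -1 -2.5 1.3 / -0.8 -2.3 4]. Elementwise product with the kernel and sum: 1·2 + 1.3·0.5 + -2.1·-0.5 + -1·-0.5 + -2.5·0.5 + 1.3·1 + -0.8·-0.5 + 4·0.5.

6.65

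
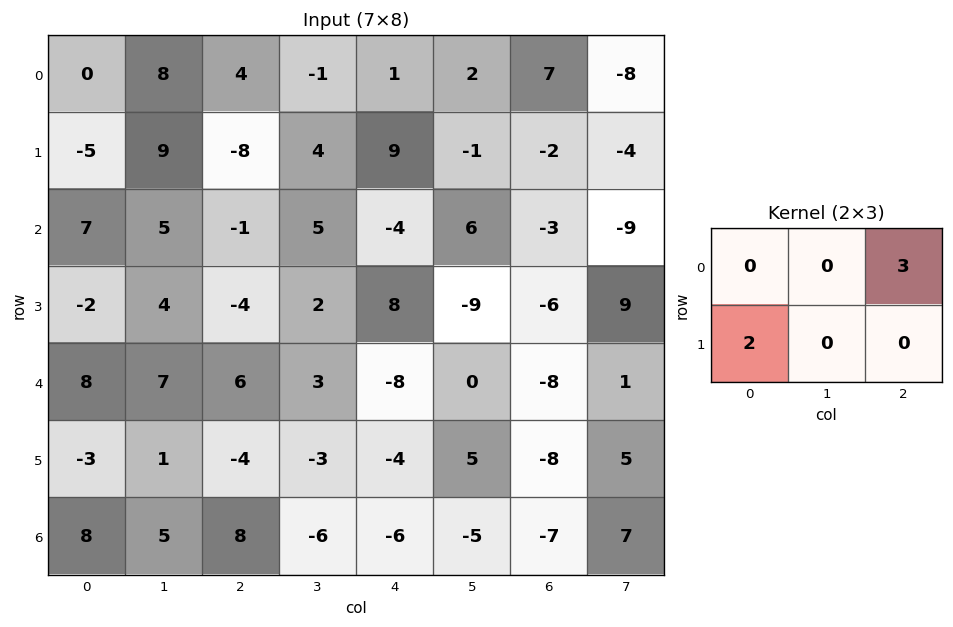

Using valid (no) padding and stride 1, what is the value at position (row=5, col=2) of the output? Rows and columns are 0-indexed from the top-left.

4

The receptive field on the input at this output position is [-4 -3 -4 / 8 -6 -6]. Elementwise product with the kernel and sum: -4·3 + 8·2.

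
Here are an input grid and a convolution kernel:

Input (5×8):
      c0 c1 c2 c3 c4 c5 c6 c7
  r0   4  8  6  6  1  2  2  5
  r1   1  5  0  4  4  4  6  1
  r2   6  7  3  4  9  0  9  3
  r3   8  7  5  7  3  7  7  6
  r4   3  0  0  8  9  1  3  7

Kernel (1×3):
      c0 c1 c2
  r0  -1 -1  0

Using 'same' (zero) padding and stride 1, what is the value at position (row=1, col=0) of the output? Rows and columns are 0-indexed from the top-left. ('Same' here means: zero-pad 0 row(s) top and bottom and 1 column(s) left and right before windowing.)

-1

The receptive field on the zero-padded input at this output position is [0 1 5]. Elementwise product with the kernel and sum: 0·-1 + 1·-1.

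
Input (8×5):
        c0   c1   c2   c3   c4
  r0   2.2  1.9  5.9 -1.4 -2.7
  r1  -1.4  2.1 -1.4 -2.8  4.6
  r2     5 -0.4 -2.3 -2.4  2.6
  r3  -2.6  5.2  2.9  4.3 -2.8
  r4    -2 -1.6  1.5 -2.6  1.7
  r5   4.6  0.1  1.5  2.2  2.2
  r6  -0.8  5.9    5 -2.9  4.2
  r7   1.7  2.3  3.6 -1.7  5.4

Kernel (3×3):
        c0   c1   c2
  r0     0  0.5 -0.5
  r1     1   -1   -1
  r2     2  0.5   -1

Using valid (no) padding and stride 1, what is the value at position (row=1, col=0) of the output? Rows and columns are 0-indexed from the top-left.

The receptive field on the input at this output position is [-1.4 2.1 -1.4 / 5 -0.4 -2.3 / -2.6 5.2 2.9]. Elementwise product with the kernel and sum: 2.1·0.5 + -1.4·-0.5 + 5·1 + -0.4·-1 + -2.3·-1 + -2.6·2 + 5.2·0.5 + 2.9·-1.

3.95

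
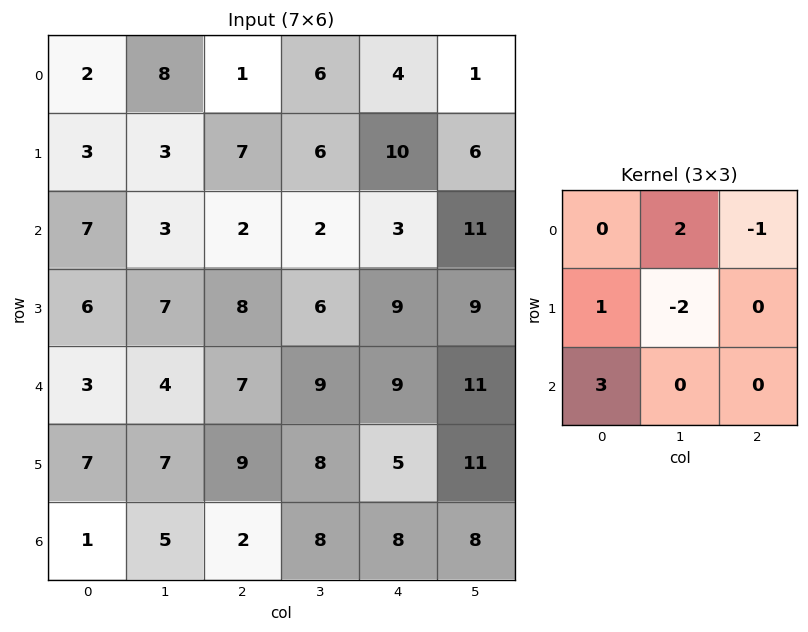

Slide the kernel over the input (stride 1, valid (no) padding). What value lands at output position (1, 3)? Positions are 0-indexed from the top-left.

28

The receptive field on the input at this output position is [6 10 6 / 2 3 11 / 6 9 9]. Elementwise product with the kernel and sum: 10·2 + 6·-1 + 2·1 + 3·-2 + 6·3.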